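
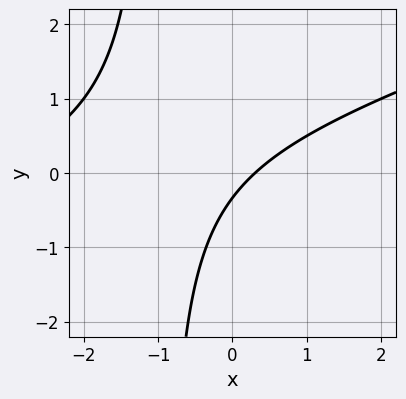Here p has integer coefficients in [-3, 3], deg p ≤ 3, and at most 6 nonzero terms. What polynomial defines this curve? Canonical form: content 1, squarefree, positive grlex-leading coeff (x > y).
x^2 - 3*x*y + 3*x - 3*y - 1

First, the degree is 2 — a generic line meets the curve in up to 2 points.
Finally, putting this together gives p.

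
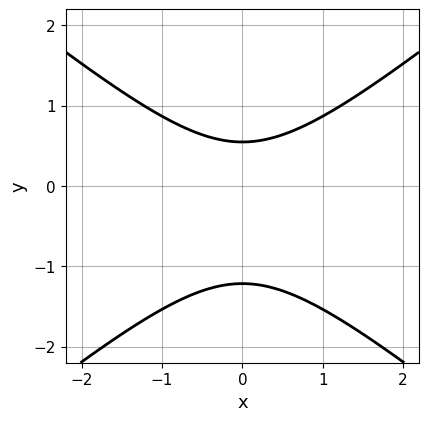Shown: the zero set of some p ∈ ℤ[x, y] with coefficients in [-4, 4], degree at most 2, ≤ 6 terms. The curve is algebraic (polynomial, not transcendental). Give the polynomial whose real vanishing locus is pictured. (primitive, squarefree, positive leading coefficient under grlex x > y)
2*x^2 - 3*y^2 - 2*y + 2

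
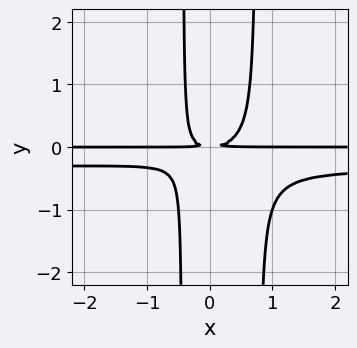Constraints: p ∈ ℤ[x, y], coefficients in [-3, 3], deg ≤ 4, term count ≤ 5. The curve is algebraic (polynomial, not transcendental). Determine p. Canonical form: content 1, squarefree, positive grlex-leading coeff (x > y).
Degree: no degree-3 curve has this shape, so deg p = 4.
Checking where it meets the axes: the visible x-axis segment lies entirely on the curve.
Matching integer coefficients to the picture gives p.

3*x^2*y^2 + x^2*y - x*y^2 - y^2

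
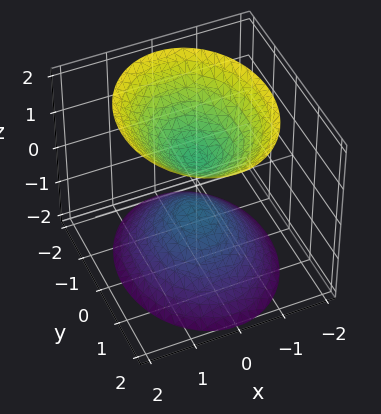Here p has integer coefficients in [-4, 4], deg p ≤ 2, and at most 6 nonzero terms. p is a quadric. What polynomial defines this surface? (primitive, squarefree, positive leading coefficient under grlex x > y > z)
There are 2 components. They look like related sheets of one shape, so recover p as a whole.
deg p = 2. Two sheets facing apart; a quadric.
Symmetries: mirror symmetry z ↦ −z ⇒ only even powers of z; the x ↦ −x reflection is a symmetry, so x appears only in even powers; the y ↦ −y reflection is a symmetry, so y appears only in even powers.
Against the integer gridlines: the surface avoids every integer y-axis point in the box; the surface avoids every integer x-axis point in the box.
These observations pin down the coefficients.

3*x^2 + 2*y^2 - 2*z^2 + 1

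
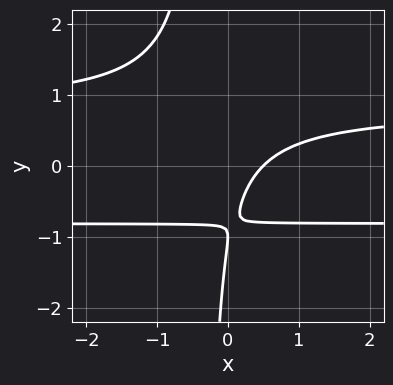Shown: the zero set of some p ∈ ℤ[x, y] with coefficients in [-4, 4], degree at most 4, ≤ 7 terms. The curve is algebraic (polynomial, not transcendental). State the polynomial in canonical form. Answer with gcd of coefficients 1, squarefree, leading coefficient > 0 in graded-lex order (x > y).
First, the degree is 3 — no degree-2 curve has this shape.
Then, from the axis intercepts and sections: it meets the y-axis at y = -1 (among the integer gridlines).
Finally, matching integer coefficients to the picture gives p.

3*x*y^2 + y^2 - 2*x + 2*y + 1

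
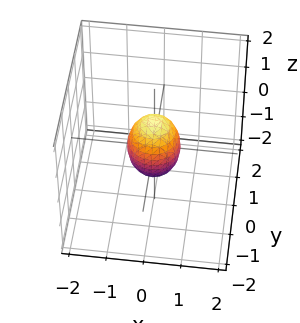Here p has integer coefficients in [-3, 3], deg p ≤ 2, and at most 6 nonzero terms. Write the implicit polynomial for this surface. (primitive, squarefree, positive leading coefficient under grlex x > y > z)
1. The degree is 2 — a closed, bounded, convex surface; a quadric.
2. Symmetry: the surface is invariant under rotation about z: p = q(x² + y², z); mirror symmetry z ↦ −z ⇒ only even powers of z.
3. Against the integer gridlines: among the integer gridlines, it crosses the z-axis at z ∈ {-1, 1}; a circular section at z = 0 has radius between 0 and 1.
4. The integer polynomial consistent with all of this is the stated p.

2*x^2 + 2*y^2 + z^2 - 1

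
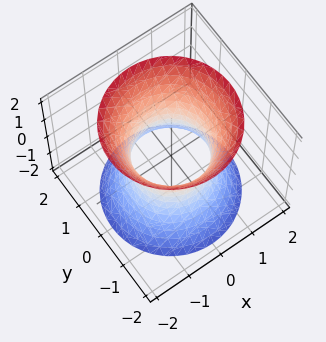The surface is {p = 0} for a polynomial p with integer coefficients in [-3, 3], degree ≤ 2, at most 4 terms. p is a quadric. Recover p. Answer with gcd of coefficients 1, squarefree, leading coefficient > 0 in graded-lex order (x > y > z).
2*x^2 + 2*y^2 - z^2 - 2

(a) The degree is 2 — one connected sheet with a waist; a quadric.
(b) Symmetries: rotational symmetry about the z-axis ⇒ p depends on x, y only through x² + y²; it's symmetric under z → −z, forcing even powers of z.
(c) From the visible intercepts: it misses every integer gridline on the z-axis; among the integer gridlines, it crosses the y-axis at y ∈ {-1, 1}; a circular section at z = -2 has radius between 1 and 2.
(d) Together with the visible shape, these determine p as stated. Check: (1, 0, 0) on the x-axis lies on the surface, and p(1, 0, 0) = 0. ✓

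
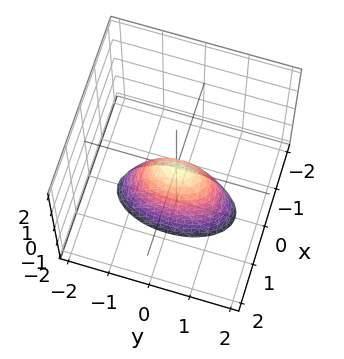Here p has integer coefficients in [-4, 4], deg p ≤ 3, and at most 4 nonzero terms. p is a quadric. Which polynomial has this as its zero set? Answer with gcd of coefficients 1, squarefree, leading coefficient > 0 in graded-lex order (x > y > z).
1. deg p = 2. A single bowl opening along one axis; a quadric.
2. Symmetries: the x ↦ −x reflection is a symmetry, so x appears only in even powers; the y ↦ −y reflection is a symmetry, so y appears only in even powers.
3. Reading off the gridlines: it crosses the x-axis at the gridline x = 0; it crosses the y-axis at the gridline y = 0; one z-axis crossing is at z = 0.
4. Fitting integer coefficients to these (and the overall shape) gives p.

3*x^2 + y^2 + z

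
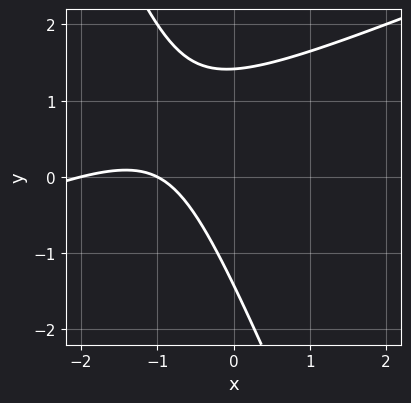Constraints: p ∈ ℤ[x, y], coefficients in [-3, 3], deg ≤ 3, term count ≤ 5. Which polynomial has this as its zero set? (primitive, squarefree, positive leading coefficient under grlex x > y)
First, degree: the shape is more complex than any degree-1 curve, so deg p = 2.
Then, observable constraints: among the integer gridlines, it crosses the x-axis at x ∈ {-2, -1}.
Finally, matching integer coefficients to the picture gives p.

x^2 - 2*x*y - y^2 + 3*x + 2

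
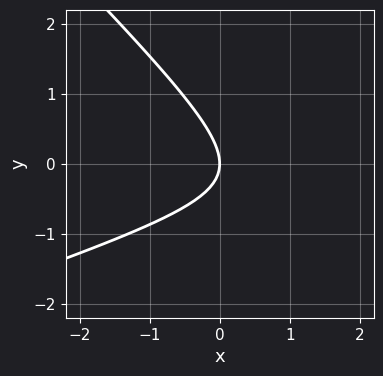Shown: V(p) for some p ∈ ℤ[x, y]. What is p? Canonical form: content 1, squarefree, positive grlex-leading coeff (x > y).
x^2 - 2*x*y - 3*y^2 - 3*x

The degree is 2 — a generic line meets the curve in up to 2 points.
Observable constraints: it meets the y-axis at y = 0 (among the integer gridlines); it meets the x-axis at x = 0 (among the integer gridlines).
Putting this together gives p.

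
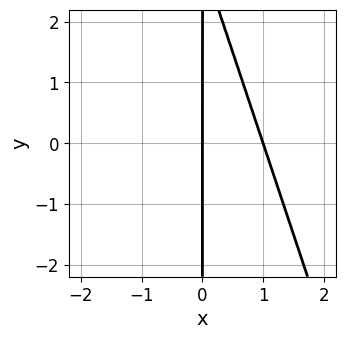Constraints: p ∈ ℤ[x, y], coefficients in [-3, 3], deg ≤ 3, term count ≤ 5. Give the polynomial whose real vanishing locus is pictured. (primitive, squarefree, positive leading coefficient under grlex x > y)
3*x^2 + x*y - 3*x

(a) The degree is 2 — no degree-1 curve has this shape.
(b) Against the integer gridlines: the x-axis gridline crossings are at x ∈ {0, 1}; every point of the y-axis in the box is on the curve.
(c) The integer polynomial consistent with all of this is the stated p.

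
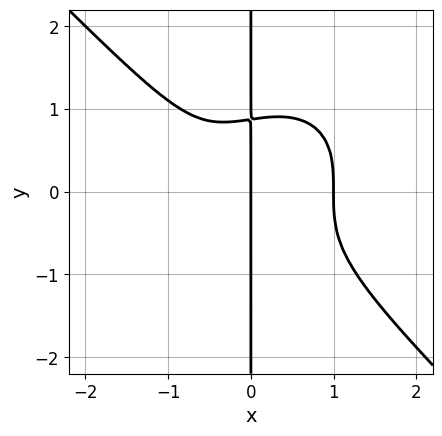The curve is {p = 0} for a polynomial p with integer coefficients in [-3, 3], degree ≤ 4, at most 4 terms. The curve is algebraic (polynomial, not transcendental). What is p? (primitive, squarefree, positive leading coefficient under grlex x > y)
First, the degree is 4 — no degree-3 curve has this shape.
Next, from the axis intercepts and sections: the x-axis gridline crossings are at x ∈ {0, 1}; the visible y-axis segment lies entirely on the curve.
Finally, matching integer coefficients to the picture gives p.

3*x^4 + 3*x*y^3 - x^2 - 2*x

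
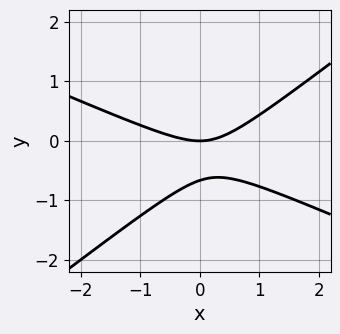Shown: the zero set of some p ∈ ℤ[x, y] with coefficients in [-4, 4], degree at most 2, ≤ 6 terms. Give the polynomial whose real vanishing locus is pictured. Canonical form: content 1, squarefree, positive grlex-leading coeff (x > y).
First, degree: a generic line meets the curve in up to 2 points, so deg p = 2.
Then, from the visible intercepts: it crosses the x-axis at the gridline x = 0; it crosses the y-axis at the gridline y = 0.
Finally, together with the visible shape, these determine p as stated.

x^2 + x*y - 3*y^2 - 2*y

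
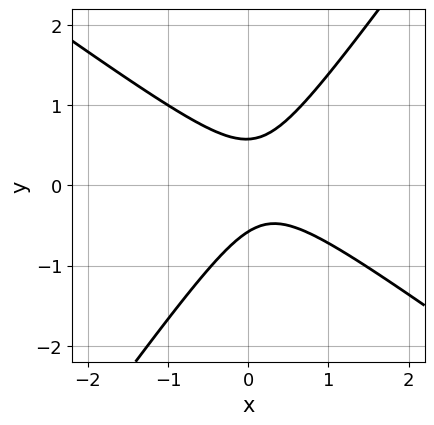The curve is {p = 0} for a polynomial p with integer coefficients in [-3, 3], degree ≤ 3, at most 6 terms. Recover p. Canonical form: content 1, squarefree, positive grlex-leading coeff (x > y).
First, the degree is 2 — the shape is more complex than any degree-1 curve.
Then, checking where it meets the axes: it misses every integer gridline on the x-axis.
Finally, solving for integer coefficients yields p as stated.

3*x^2 + 2*x*y - 3*y^2 - x + 1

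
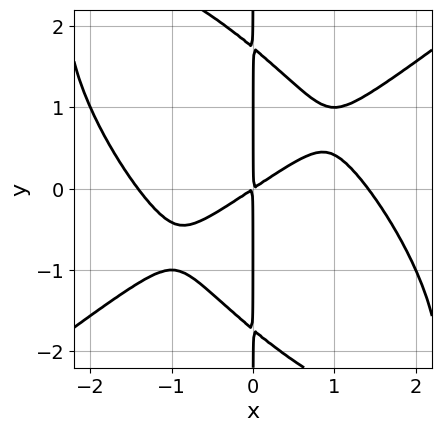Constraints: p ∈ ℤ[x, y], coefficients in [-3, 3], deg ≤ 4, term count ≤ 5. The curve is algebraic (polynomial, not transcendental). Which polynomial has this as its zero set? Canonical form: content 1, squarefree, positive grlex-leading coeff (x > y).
x^4 - x^2*y^2 - x*y^3 - 2*x^2 + 3*x*y

First, the degree is 4 — a generic line meets the curve in up to 4 points.
Next, against the integer gridlines: every point of the y-axis in the box is on the curve.
Finally, solving for integer coefficients yields p as stated.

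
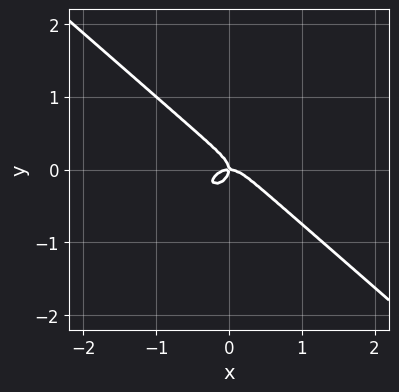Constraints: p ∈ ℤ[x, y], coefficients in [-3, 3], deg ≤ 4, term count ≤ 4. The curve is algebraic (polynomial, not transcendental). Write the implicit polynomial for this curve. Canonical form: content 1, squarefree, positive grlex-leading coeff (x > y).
2*x^3 + 3*y^3 + x*y

First, the degree is 3 — a generic line meets the curve in up to 3 points.
Next, observable constraints: it meets the y-axis at y = 0 (among the integer gridlines); one x-axis crossing is at x = 0.
Finally, putting this together gives p.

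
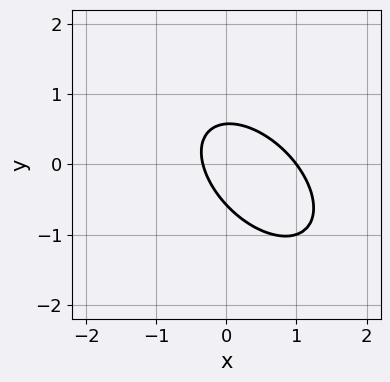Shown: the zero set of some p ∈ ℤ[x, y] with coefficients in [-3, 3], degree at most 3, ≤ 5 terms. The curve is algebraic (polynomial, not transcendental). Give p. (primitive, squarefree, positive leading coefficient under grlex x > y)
3*x^2 + 3*x*y + 3*y^2 - 2*x - 1

deg p = 2.
Reading off the gridlines: one x-axis crossing is at x = 1.
Matching integer coefficients to the picture gives p.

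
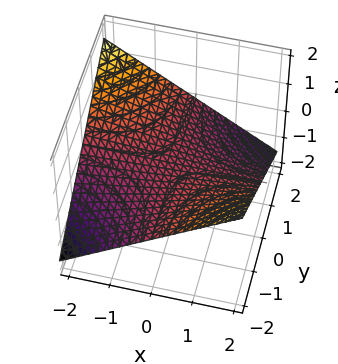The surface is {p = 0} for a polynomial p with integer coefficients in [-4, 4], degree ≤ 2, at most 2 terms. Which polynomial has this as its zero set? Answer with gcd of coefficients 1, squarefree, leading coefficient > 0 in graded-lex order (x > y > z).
x*y + 3*z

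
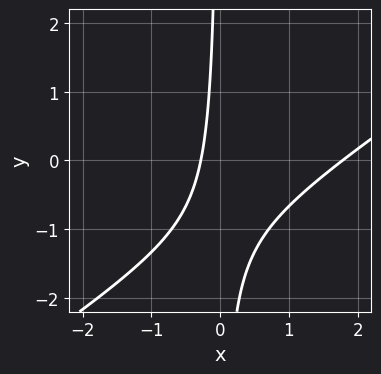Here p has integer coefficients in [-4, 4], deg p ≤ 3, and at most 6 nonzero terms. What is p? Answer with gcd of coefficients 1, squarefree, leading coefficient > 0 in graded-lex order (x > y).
2*x^2 - 3*x*y - 3*x - 1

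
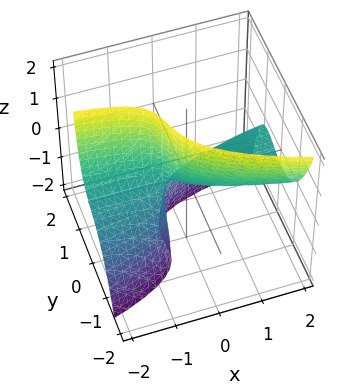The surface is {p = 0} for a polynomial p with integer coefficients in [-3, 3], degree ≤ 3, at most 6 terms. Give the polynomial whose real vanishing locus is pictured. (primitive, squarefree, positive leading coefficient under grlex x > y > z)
(a) The degree is 3 — a generic line meets the surface in up to 3 points.
(b) Reading off the gridlines: it crosses the z-axis at the gridline z = 0; one y-axis crossing is at y = 0; every point of the x-axis in the box is on the surface.
(c) Putting this together gives p.

x*y*z - 3*y^3 + x*y - 2*x*z - z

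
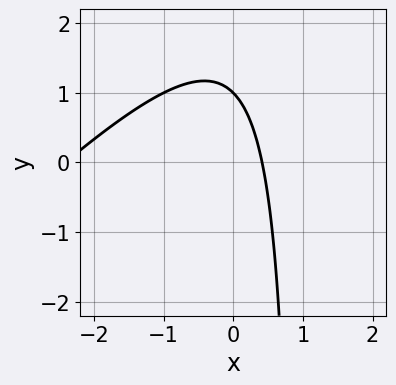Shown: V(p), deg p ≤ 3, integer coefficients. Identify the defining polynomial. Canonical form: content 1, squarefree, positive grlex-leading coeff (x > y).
(a) The degree is 2 — the shape is more complex than any degree-1 curve.
(b) Checking where it meets the axes: it crosses the y-axis at the gridline y = 1.
(c) Fitting integer coefficients to these (and the overall shape) gives p.

x^2 - x*y + 2*x + y - 1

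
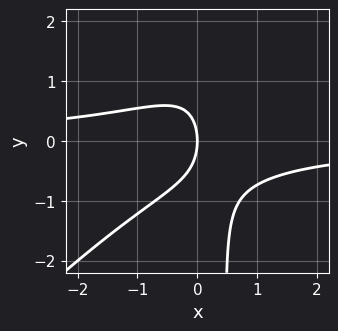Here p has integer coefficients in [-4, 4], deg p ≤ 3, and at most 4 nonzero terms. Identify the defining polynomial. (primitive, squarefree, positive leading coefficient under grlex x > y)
2*x^2*y - 2*x*y^2 + y^2 + 2*x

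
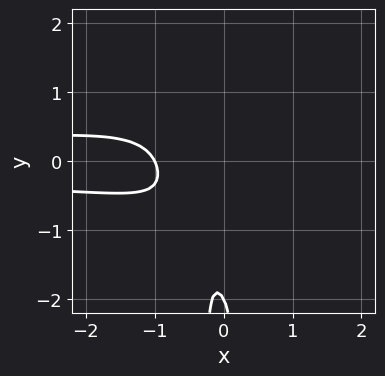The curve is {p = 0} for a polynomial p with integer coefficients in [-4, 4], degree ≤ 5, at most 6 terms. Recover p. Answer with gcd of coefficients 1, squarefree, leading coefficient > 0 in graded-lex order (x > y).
3*x^2*y^2 + 2*x + y + 2

First, degree: a generic line meets the curve in up to 4 points, so deg p = 4.
Then, from the axis intercepts and sections: it crosses the x-axis at the gridline x = -1; one y-axis crossing is at y = -2.
Finally, matching integer coefficients to the picture gives p.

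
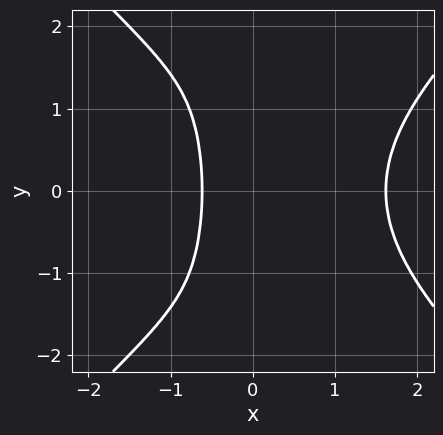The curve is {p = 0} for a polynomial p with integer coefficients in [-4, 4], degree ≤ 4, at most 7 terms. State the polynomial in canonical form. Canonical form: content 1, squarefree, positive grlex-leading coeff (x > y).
x^4 - x^2*y^2 - x^3 - x - 1

(a) deg p = 4. No degree-3 curve has this shape.
(b) Symmetries: it's symmetric under y → −y, forcing even powers of y.
(c) Observable constraints: the curve avoids every integer y-axis point in the box.
(d) Together with the visible shape, these determine p as stated.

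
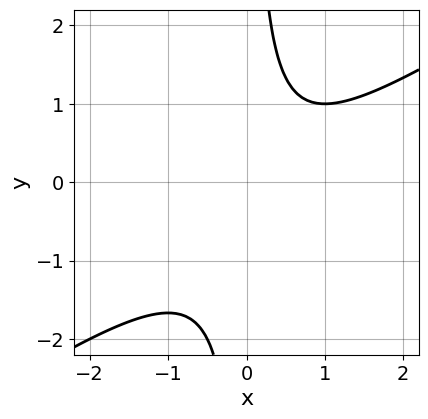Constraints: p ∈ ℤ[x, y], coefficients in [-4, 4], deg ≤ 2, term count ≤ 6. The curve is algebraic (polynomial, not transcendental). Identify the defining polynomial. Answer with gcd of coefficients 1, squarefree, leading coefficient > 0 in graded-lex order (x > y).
The degree is 2 — the shape is more complex than any degree-1 curve.
Checking where it meets the axes: no x-intercept at any integer in the box; the curve avoids every integer y-axis point in the box.
These observations pin down the coefficients.

2*x^2 - 3*x*y - x + 2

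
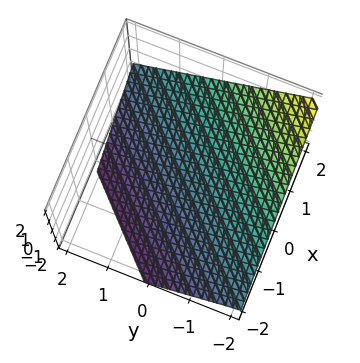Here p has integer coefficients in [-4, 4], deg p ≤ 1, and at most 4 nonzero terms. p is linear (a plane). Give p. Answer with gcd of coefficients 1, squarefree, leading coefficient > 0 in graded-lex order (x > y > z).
(a) The degree is 1 — every cross-section is a straight line — this is a plane.
(b) Reading off the gridlines: one x-axis crossing is at x = 1; it crosses the y-axis at the gridline y = -1.
(c) Fitting integer coefficients to these (and the overall shape) gives p.

2*x - 2*y - 3*z - 2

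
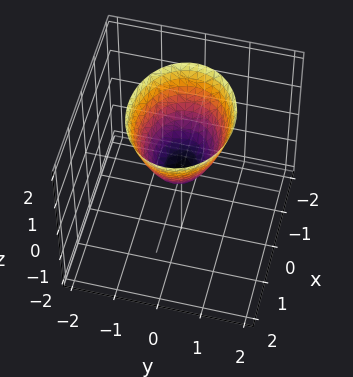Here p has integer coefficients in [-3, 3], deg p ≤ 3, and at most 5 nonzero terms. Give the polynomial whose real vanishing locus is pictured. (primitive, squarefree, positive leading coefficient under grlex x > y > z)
2*x^2 + 3*y^2 - 2*z

1. deg p = 2. A paraboloid; a quadric.
2. Symmetries: mirror symmetry y ↦ −y ⇒ only even powers of y; the x ↦ −x reflection is a symmetry, so x appears only in even powers.
3. Reading off the gridlines: it crosses the y-axis at the gridline y = 0; it meets the z-axis at z = 0 (among the integer gridlines); one x-axis crossing is at x = 0.
4. These observations pin down the coefficients.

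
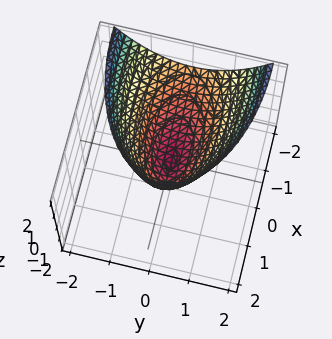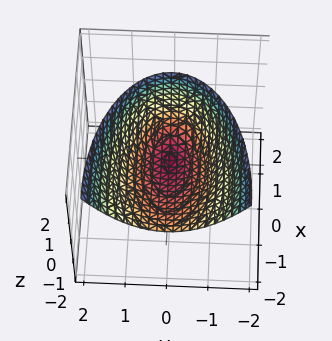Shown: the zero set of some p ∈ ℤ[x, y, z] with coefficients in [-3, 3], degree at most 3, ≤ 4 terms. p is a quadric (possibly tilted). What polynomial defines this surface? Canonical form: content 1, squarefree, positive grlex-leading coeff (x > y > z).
x^2 + 2*x*z + 3*y^2 - 3*z

deg p = 2. A generic line meets the surface in up to 2 points.
Against the integer gridlines: one y-axis crossing is at y = 0; one z-axis crossing is at z = 0; one x-axis crossing is at x = 0.
Putting this together gives p.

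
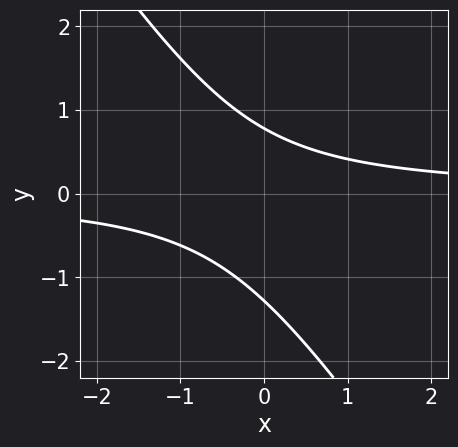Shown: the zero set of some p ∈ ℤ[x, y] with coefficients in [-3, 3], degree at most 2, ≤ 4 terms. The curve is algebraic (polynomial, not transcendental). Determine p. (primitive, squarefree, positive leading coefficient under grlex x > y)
3*x*y + 2*y^2 + y - 2

(a) Degree: no degree-1 curve has this shape, so deg p = 2.
(b) From the axis intercepts and sections: the curve avoids every integer x-axis point in the box.
(c) Fitting integer coefficients to these (and the overall shape) gives p.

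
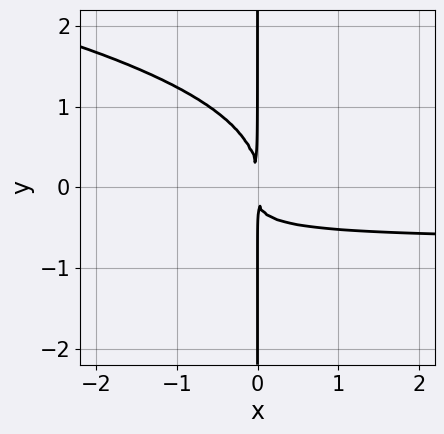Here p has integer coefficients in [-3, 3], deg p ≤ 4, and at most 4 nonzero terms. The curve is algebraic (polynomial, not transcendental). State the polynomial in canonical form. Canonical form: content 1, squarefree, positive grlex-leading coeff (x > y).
3*x*y^3 + 3*x^2*y + 2*x^2

1. The degree is 4 — a generic line meets the curve in up to 4 points.
2. Against the integer gridlines: the visible y-axis segment lies entirely on the curve.
3. Together with the visible shape, these determine p as stated.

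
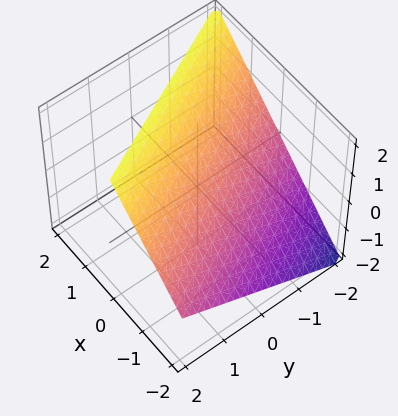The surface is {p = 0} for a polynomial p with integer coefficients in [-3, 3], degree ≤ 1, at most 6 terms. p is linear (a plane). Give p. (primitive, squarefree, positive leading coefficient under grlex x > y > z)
The degree is 1 — every cross-section is a straight line — this is a plane.
Reading off the gridlines: it crosses the x-axis at the gridline x = -1; it crosses the z-axis at the gridline z = 1.
Solving for integer coefficients yields p as stated. Check: (0, -2, 0) on the y-axis lies on the surface, and p(0, -2, 0) = 0. ✓

2*x + y - 2*z + 2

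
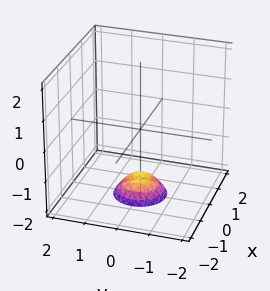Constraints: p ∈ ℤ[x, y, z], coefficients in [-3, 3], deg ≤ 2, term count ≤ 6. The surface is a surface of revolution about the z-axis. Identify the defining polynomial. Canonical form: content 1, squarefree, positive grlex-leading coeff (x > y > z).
2*x^2 + 2*y^2 + 2*z + 3

1. Degree: the shape is more complex than any degree-1 surface, so deg p = 2.
2. Symmetry: every cross-section ⟂ z is a circle, so x, y appear only via x² + y².
3. Against the integer gridlines: a circular section at z = -2 has radius between 0 and 1; it misses every integer gridline on the y-axis.
4. Matching integer coefficients to the picture gives p.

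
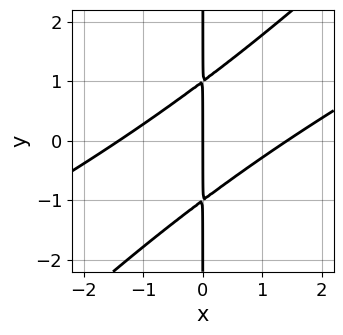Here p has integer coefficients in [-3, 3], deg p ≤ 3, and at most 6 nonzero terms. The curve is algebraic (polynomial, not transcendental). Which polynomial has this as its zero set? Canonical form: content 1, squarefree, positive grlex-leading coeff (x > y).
First, deg p = 3. The shape is more complex than any degree-2 curve.
Next, from the axis intercepts and sections: every point of the y-axis in the box is on the curve; one x-axis crossing is at x = 0.
Finally, putting this together gives p.

x^3 - 3*x^2*y + 2*x*y^2 - 2*x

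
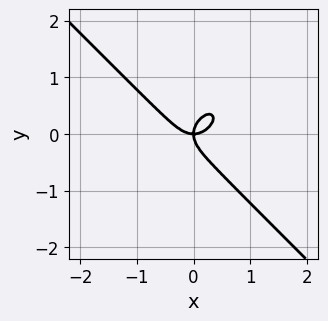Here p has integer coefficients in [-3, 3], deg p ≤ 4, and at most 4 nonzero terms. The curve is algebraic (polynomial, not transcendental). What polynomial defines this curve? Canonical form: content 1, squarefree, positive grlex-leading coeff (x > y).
3*x^3 + 3*y^3 - 2*x*y

1. deg p = 3. The shape is more complex than any degree-2 curve.
2. Reading off the gridlines: it meets the y-axis at y = 0 (among the integer gridlines); it meets the x-axis at x = 0 (among the integer gridlines).
3. The integer polynomial consistent with all of this is the stated p.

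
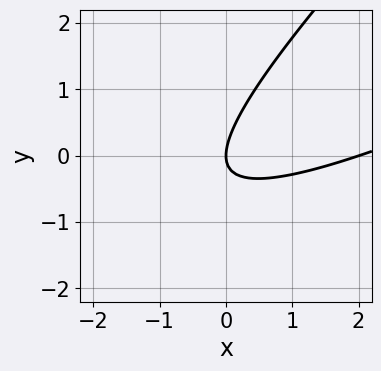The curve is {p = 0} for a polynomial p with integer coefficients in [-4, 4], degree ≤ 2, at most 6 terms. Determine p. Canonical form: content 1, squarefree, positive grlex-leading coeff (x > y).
First, deg p = 2. A generic line meets the curve in up to 2 points.
Next, checking where it meets the axes: it meets the y-axis at y = 0 (among the integer gridlines); the x-axis gridline crossings are at x ∈ {0, 2}.
Finally, putting this together gives p.

x^2 - 3*x*y + 2*y^2 - 2*x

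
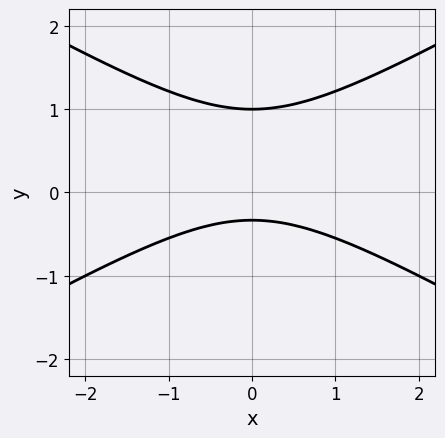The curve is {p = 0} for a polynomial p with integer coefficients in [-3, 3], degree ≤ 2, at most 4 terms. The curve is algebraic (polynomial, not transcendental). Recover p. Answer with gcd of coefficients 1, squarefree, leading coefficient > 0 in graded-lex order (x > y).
1. deg p = 2.
2. Symmetries: it's symmetric under x → −x, forcing even powers of x.
3. Reading off the gridlines: the curve avoids every integer x-axis point in the box; it meets the y-axis at y = 1 (among the integer gridlines).
4. Together with the visible shape, these determine p as stated.

x^2 - 3*y^2 + 2*y + 1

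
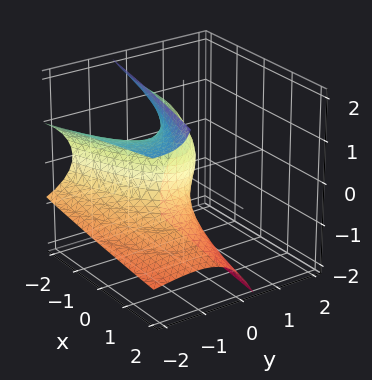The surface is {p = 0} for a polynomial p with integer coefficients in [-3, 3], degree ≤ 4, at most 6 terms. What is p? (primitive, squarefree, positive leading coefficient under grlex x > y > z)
First, deg p = 3.
Then, from the visible intercepts: it meets the x-axis at x = 0 (among the integer gridlines); it meets the z-axis at z = 0 (among the integer gridlines); one y-axis crossing is at y = 0.
Finally, these observations pin down the coefficients.

3*y*z^2 + z^3 + 2*y^2 + 2*x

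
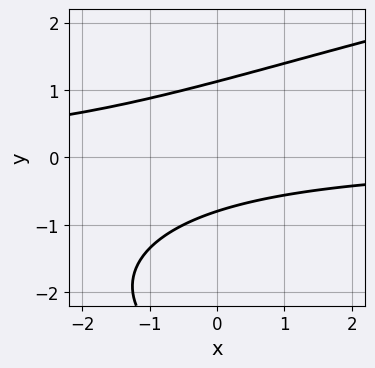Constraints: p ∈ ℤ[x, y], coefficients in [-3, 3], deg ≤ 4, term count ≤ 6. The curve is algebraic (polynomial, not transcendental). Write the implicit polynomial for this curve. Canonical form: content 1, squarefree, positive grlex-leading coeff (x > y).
y^3 - 2*x*y + 3*y^2 - 2*y - 3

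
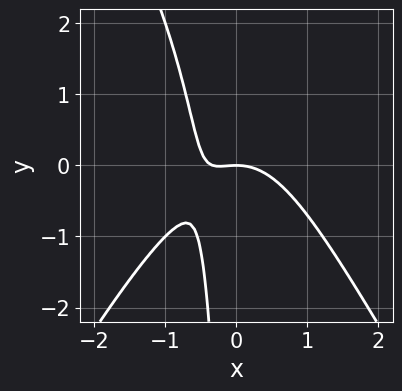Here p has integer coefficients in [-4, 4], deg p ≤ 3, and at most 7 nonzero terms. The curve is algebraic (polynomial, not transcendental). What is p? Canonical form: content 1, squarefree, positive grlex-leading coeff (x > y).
1. The degree is 3 — no degree-2 curve has this shape.
2. Against the integer gridlines: it meets the x-axis at x = 0 (among the integer gridlines); it crosses the y-axis at the gridline y = 0.
3. These observations pin down the coefficients.

3*x^3 - x*y^2 + x^2 + 3*x*y + 2*y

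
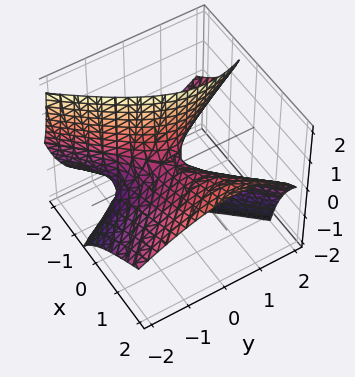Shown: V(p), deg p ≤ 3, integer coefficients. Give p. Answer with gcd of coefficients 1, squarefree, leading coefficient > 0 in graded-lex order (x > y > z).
First, deg p = 2. The shape is more complex than any degree-1 surface.
Then, from the visible intercepts: it meets the y-axis at y = 0 (among the integer gridlines); one x-axis crossing is at x = 0.
Finally, fitting integer coefficients to these (and the overall shape) gives p.

x^2 - 2*x*z - y^2 + y*z - z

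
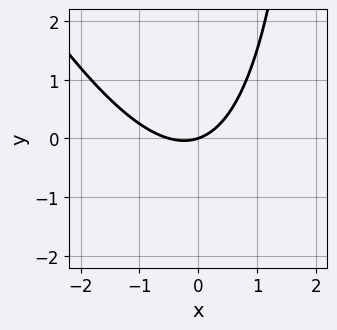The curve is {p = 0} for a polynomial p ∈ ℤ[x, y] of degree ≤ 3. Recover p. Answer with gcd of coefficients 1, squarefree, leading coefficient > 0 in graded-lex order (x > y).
The degree is 2 — a generic line meets the curve in up to 2 points.
Observable constraints: it meets the x-axis at x = 0 (among the integer gridlines); it crosses the y-axis at the gridline y = 0.
These observations pin down the coefficients.

2*x^2 + x*y + x - 3*y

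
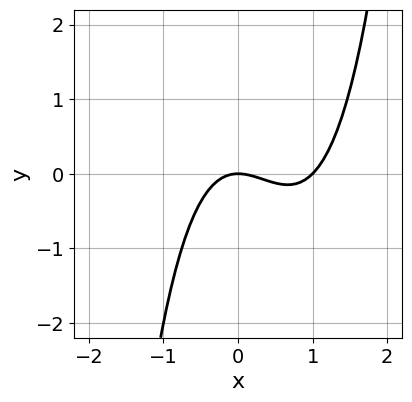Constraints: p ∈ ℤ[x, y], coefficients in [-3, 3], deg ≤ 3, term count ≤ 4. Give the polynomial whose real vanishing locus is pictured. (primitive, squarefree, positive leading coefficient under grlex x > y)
(a) deg p = 3. A generic line meets the curve in up to 3 points.
(b) Checking where it meets the axes: one y-axis crossing is at y = 0; the x-axis gridline crossings are at x ∈ {0, 1}.
(c) Solving for integer coefficients yields p as stated.

x^3 - x^2 - y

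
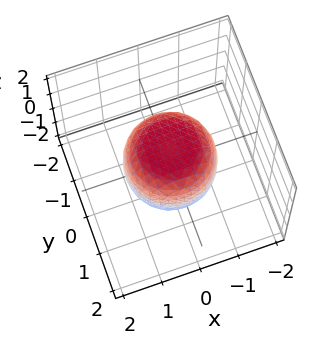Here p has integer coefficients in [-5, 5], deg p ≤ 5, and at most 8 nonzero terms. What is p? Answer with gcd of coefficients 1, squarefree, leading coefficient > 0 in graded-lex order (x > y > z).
First, the degree is 4 — the shape is more complex than any degree-3 surface.
Then, symmetries: the surface is invariant under rotation about z: p = q(x² + y², z).
Then, observable constraints: a circular section at z = -1 has radius between 0 and 1; among the integer gridlines, it crosses the z-axis at z ∈ {-1, 1}.
Finally, together with the visible shape, these determine p as stated.

2*x^4 + 4*x^2*y^2 + 2*y^4 - x^2 - y^2 + 2*z^2 - 2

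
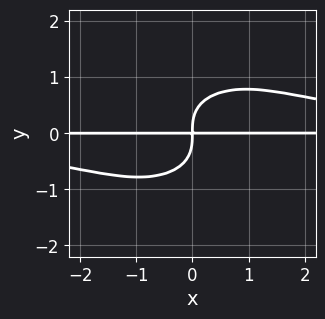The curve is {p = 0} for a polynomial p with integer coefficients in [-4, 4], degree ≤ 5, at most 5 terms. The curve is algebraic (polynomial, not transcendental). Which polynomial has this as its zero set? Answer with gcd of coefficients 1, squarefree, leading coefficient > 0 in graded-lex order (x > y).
2*x^2*y^2 + 3*y^4 - 3*x*y

deg p = 4. No degree-3 curve has this shape.
Reading off the gridlines: every point of the x-axis in the box is on the curve.
Solving for integer coefficients yields p as stated.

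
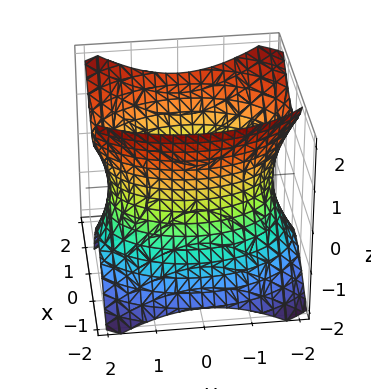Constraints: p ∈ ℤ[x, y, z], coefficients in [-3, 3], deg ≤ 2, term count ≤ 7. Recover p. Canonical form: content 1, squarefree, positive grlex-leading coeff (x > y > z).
2*x^2 - x*z + y^2 - z^2 - 3

First, the degree is 2 — no degree-1 surface has this shape.
Then, reading off the gridlines: the surface avoids every integer z-axis point in the box.
Finally, assembling these constraints gives the stated polynomial.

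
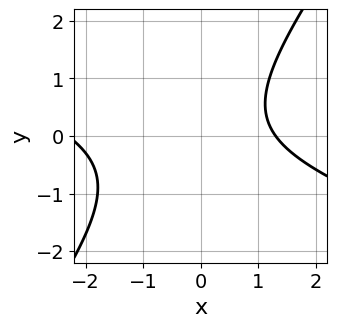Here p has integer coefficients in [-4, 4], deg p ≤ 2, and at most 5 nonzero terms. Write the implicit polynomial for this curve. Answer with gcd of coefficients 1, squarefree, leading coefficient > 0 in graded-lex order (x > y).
x^2 + 2*x*y - 2*y^2 + x - 3

First, deg p = 2. No degree-1 curve has this shape.
Then, from the axis intercepts and sections: it misses every integer gridline on the y-axis.
Finally, these observations pin down the coefficients.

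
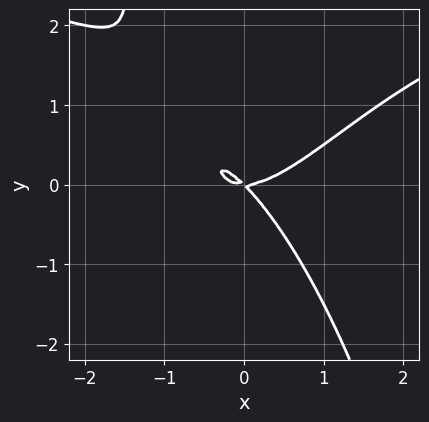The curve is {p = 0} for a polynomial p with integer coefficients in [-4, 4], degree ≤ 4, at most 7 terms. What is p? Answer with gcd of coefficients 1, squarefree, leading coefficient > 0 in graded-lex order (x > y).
x^3*y - 3*x^3 + x*y^2 + 3*x*y + 3*y^2

(a) deg p = 4. The shape is more complex than any degree-3 curve.
(b) Against the integer gridlines: it meets the x-axis at x = 0 (among the integer gridlines); it crosses the y-axis at the gridline y = 0.
(c) Solving for integer coefficients yields p as stated.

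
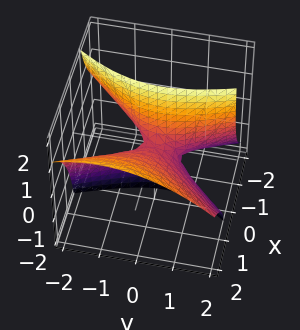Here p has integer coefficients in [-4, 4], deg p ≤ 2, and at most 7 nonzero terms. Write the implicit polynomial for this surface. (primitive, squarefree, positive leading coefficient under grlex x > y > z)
First, degree: no degree-1 surface has this shape, so deg p = 2.
Then, observable constraints: it meets the x-axis at x = 0 (among the integer gridlines); it meets the y-axis at y = 0 (among the integer gridlines); it meets the z-axis at z = 0 (among the integer gridlines).
Finally, together with the visible shape, these determine p as stated.

2*x^2 - x*y - 3*x*z - y^2 - z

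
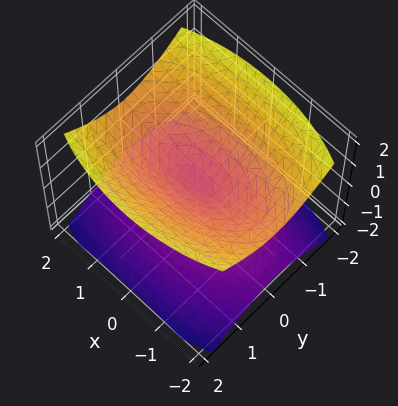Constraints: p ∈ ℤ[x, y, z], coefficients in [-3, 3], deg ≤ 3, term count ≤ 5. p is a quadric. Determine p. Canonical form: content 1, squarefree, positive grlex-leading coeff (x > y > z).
1. There are 2 components. Treating them together as one polynomial.
2. deg p = 2. A double cone through the origin; a quadric.
3. Symmetries: it's symmetric under z → −z, forcing even powers of z; it's symmetric under x → −x, forcing even powers of x; mirror symmetry y ↦ −y ⇒ only even powers of y.
4. Reading off the gridlines: one z-axis crossing is at z = 0; it meets the x-axis at x = 0 (among the integer gridlines).
5. These observations pin down the coefficients.

x^2 + 3*y^2 - 3*z^2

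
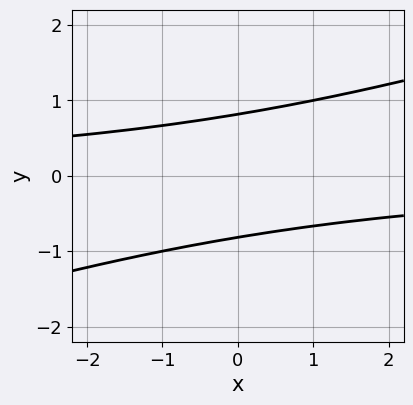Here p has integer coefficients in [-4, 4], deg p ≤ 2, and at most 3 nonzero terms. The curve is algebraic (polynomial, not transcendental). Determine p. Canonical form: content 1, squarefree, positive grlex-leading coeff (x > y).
(a) Degree: a generic line meets the curve in up to 2 points, so deg p = 2.
(b) From the visible intercepts: no x-intercept at any integer in the box.
(c) Solving for integer coefficients yields p as stated.

x*y - 3*y^2 + 2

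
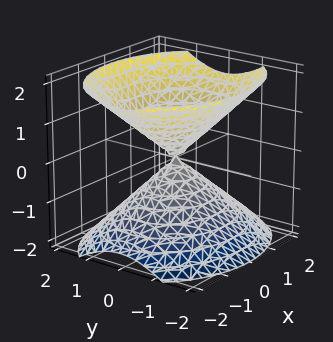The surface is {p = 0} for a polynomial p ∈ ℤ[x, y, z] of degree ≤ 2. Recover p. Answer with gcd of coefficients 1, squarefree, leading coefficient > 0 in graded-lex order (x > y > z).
I count 2 distinct pieces. Treating them together as one polynomial.
The degree is 2 — a double cone through the origin; a quadric.
Symmetries: the z ↦ −z reflection is a symmetry, so z appears only in even powers; the x ↦ −x reflection is a symmetry, so x appears only in even powers; mirror symmetry y ↦ −y ⇒ only even powers of y.
Against the integer gridlines: one y-axis crossing is at y = 0; one x-axis crossing is at x = 0; one z-axis crossing is at z = 0.
Together with the visible shape, these determine p as stated.

2*x^2 + 3*y^2 - 3*z^2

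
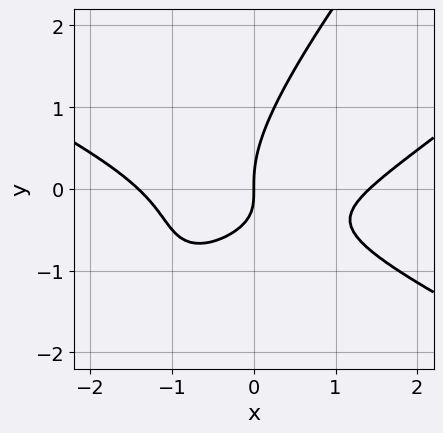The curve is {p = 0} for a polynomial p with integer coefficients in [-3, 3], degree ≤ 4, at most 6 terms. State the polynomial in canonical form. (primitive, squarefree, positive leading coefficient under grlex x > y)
x^3 - 3*x*y^2 + 2*y^3 - 3*x*y - 2*x

The degree is 3 — the shape is more complex than any degree-2 curve.
Against the integer gridlines: one y-axis crossing is at y = 0; it meets the x-axis at x = 0 (among the integer gridlines).
The integer polynomial consistent with all of this is the stated p.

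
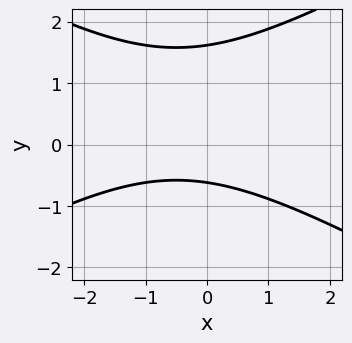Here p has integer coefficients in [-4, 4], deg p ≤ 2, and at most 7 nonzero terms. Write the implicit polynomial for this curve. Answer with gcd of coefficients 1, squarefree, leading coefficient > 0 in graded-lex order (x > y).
x^2 - 3*y^2 + x + 3*y + 3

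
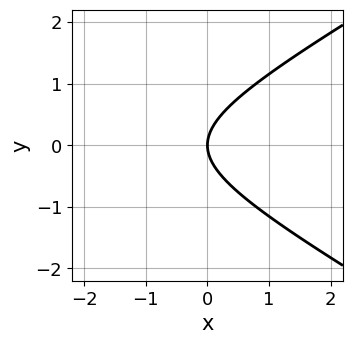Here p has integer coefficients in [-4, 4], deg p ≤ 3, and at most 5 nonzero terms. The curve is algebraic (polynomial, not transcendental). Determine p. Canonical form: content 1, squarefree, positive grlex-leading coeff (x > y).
First, the degree is 2 — no degree-1 curve has this shape.
Then, symmetries: it's symmetric under y → −y, forcing even powers of y.
Then, checking where it meets the axes: it meets the y-axis at y = 0 (among the integer gridlines); it meets the x-axis at x = 0 (among the integer gridlines).
Finally, putting this together gives p.

x^2 - 3*y^2 + 3*x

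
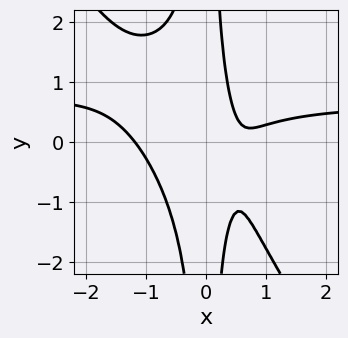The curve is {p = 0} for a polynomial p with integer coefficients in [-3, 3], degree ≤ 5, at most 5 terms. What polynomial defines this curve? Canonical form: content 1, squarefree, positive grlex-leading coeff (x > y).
3*x^3*y + 2*x^2*y^2 - 2*x^3 + 2*x - 1

deg p = 4. A generic line meets the curve in up to 4 points.
Reading off the gridlines: it misses every integer gridline on the y-axis.
The integer polynomial consistent with all of this is the stated p.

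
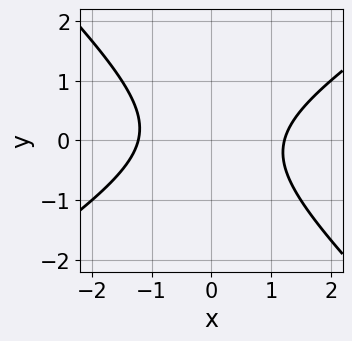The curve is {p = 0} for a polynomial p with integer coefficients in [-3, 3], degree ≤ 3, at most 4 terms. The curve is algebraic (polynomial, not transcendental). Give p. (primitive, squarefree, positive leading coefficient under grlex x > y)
Degree: no degree-1 curve has this shape, so deg p = 2.
Checking where it meets the axes: the curve avoids every integer y-axis point in the box.
Putting this together gives p.

2*x^2 - x*y - 3*y^2 - 3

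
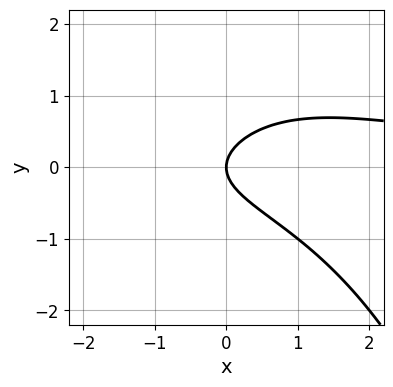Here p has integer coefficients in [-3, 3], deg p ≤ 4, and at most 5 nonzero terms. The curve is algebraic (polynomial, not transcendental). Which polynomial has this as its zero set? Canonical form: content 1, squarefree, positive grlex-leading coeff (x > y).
First, deg p = 3.
Next, from the axis intercepts and sections: it meets the x-axis at x = 0 (among the integer gridlines); it crosses the y-axis at the gridline y = 0.
Finally, fitting integer coefficients to these (and the overall shape) gives p.

x^2*y + 3*y^2 - 2*x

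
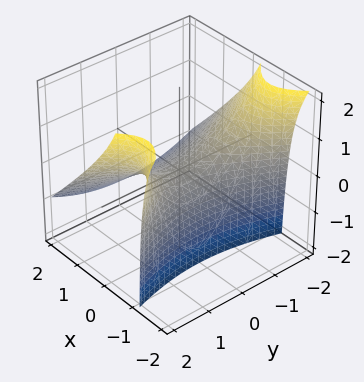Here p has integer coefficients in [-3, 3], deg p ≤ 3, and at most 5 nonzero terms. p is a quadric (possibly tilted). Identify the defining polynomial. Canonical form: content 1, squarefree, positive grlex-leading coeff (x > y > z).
1. Degree: no degree-1 surface has this shape, so deg p = 2.
2. Checking where it meets the axes: one y-axis crossing is at y = 0; one z-axis crossing is at z = 0.
3. The integer polynomial consistent with all of this is the stated p.

3*x^2 + 3*x*z - y^2 + 3*z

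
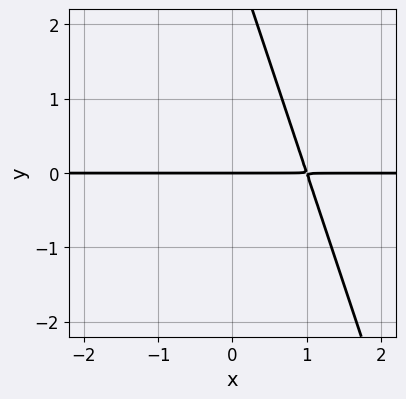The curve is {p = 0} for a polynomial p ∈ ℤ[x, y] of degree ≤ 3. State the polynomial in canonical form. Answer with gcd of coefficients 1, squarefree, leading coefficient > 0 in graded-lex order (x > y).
3*x*y + y^2 - 3*y

First, deg p = 2.
Next, against the integer gridlines: the visible x-axis segment lies entirely on the curve; one y-axis crossing is at y = 0.
Finally, together with the visible shape, these determine p as stated.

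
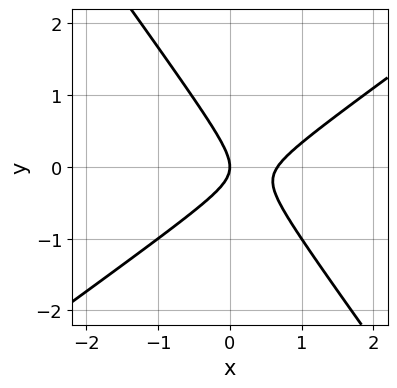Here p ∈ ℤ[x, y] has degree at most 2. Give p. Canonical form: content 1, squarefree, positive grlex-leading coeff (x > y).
3*x^2 - 2*x*y - 3*y^2 - 2*x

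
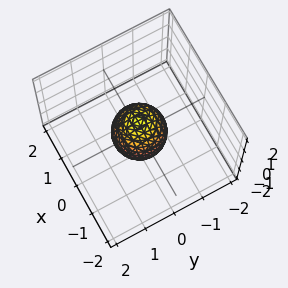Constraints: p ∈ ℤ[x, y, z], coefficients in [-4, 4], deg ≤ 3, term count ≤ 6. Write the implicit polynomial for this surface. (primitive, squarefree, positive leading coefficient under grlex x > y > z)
First, the degree is 2 — bounded and convex; a quadric.
Next, symmetries: rotational symmetry about the z-axis ⇒ p depends on x, y only through x² + y²; the z ↦ −z reflection is a symmetry, so z appears only in even powers.
Then, from the visible intercepts: a circular section at z = 0 has radius between 0 and 1; the z-axis gridline crossings are at z ∈ {-1, 1}.
Finally, fitting integer coefficients to these (and the overall shape) gives p.

3*x^2 + 3*y^2 + 2*z^2 - 2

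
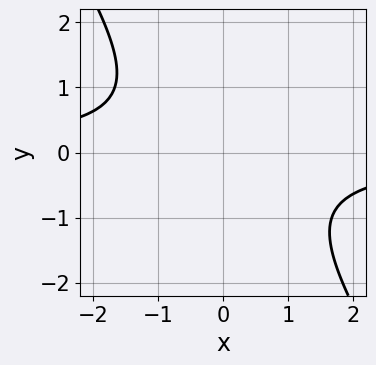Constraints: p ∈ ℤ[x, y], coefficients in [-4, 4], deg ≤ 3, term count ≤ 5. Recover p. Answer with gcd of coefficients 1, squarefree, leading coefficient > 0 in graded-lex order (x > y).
3*x*y + 2*y^2 + 3

1. deg p = 2. The shape is more complex than any degree-1 curve.
2. Observable constraints: it misses every integer gridline on the y-axis; it misses every integer gridline on the x-axis.
3. These observations pin down the coefficients.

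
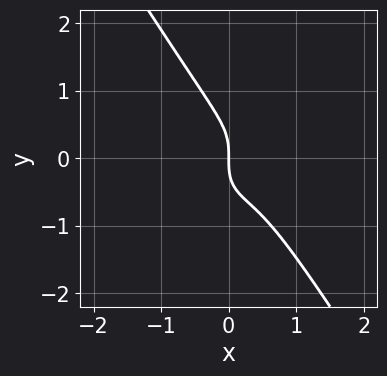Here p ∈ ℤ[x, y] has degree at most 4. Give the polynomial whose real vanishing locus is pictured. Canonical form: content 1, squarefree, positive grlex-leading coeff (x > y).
First, deg p = 3. No degree-2 curve has this shape.
Then, reading off the gridlines: it crosses the y-axis at the gridline y = 0; one x-axis crossing is at x = 0.
Finally, assembling these constraints gives the stated polynomial.

3*x^3 - 3*x^2*y + 2*y^3 - 3*x^2 + 2*x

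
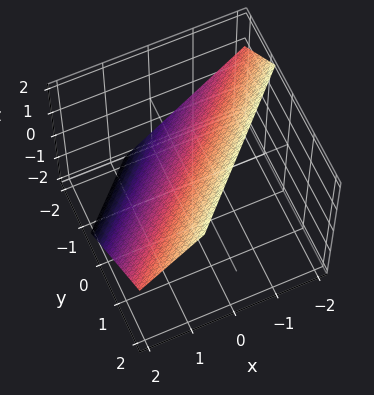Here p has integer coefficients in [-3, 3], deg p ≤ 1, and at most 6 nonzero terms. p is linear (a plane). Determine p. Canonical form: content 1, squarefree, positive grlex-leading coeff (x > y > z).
3*x - 3*y + 3*z - 2

deg p = 1. Every cross-section is a straight line — this is a plane.
The integer polynomial consistent with all of this is the stated p.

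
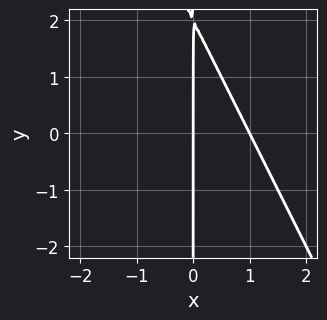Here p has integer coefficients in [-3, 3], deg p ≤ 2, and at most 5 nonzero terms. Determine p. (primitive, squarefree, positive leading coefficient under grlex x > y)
First, degree: a generic line meets the curve in up to 2 points, so deg p = 2.
Next, from the visible intercepts: among the integer gridlines, it crosses the x-axis at x ∈ {0, 1}; every point of the y-axis in the box is on the curve.
Finally, the integer polynomial consistent with all of this is the stated p.

2*x^2 + x*y - 2*x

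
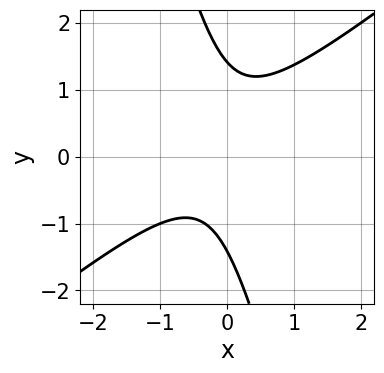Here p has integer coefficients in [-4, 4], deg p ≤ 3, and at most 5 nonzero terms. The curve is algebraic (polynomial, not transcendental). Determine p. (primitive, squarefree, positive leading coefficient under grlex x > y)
deg p = 2. The shape is more complex than any degree-1 curve.
Reading off the gridlines: no x-intercept at any integer in the box.
These observations pin down the coefficients.

3*x^2 - 3*x*y - y^2 + x + 2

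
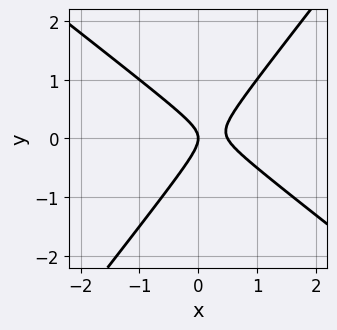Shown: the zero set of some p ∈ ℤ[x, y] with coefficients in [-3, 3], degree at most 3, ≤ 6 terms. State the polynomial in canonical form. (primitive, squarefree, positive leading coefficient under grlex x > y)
First, degree: the shape is more complex than any degree-1 curve, so deg p = 2.
Next, against the integer gridlines: it crosses the x-axis at the gridline x = 0; it crosses the y-axis at the gridline y = 0.
Finally, solving for integer coefficients yields p as stated.

2*x^2 + x*y - 2*y^2 - x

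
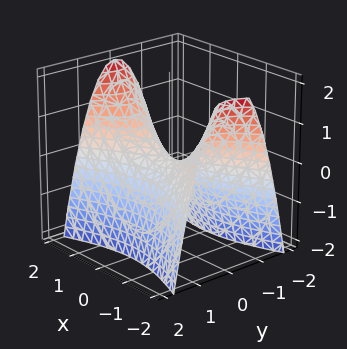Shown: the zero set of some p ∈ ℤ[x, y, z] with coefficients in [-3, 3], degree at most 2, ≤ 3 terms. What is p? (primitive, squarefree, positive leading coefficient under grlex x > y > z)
x^2 - 3*y^2 - 2*z

(a) Degree: a saddle surface; a quadric, so deg p = 2.
(b) Symmetries: mirror symmetry y ↦ −y ⇒ only even powers of y; the x ↦ −x reflection is a symmetry, so x appears only in even powers.
(c) Observable constraints: it meets the y-axis at y = 0 (among the integer gridlines); it crosses the z-axis at the gridline z = 0; one x-axis crossing is at x = 0.
(d) The integer polynomial consistent with all of this is the stated p.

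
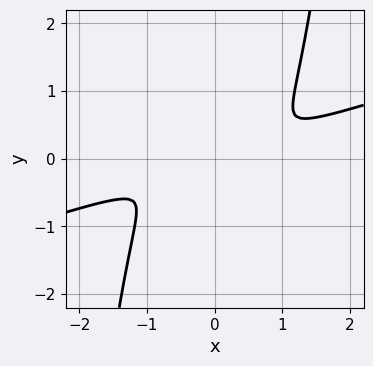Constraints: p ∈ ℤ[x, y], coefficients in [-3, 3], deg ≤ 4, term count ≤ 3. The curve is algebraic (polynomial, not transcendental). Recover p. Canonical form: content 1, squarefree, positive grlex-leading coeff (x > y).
1. The degree is 4 — a generic line meets the curve in up to 4 points.
2. Putting this together gives p.

x^4 - 3*x^3*y + 3*y^2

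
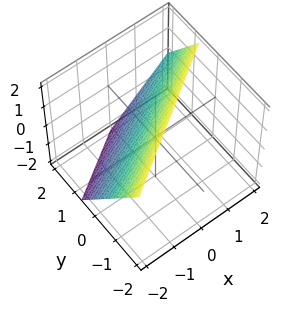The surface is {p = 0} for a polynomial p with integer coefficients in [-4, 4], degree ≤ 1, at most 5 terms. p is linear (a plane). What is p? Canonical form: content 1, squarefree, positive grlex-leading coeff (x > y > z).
2*x - 3*y - 2*z + 2

First, the degree is 1 — every cross-section is a straight line — this is a plane.
Next, from the visible intercepts: one z-axis crossing is at z = 1; it crosses the x-axis at the gridline x = -1.
Finally, the integer polynomial consistent with all of this is the stated p.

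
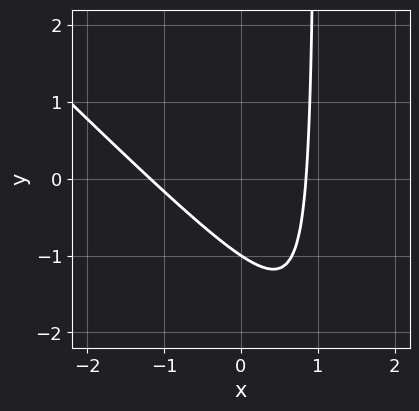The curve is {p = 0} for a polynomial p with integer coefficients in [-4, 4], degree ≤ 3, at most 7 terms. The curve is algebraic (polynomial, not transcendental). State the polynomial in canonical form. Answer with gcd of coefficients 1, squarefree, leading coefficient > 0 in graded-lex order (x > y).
3*x^2 + 3*x*y + x - 3*y - 3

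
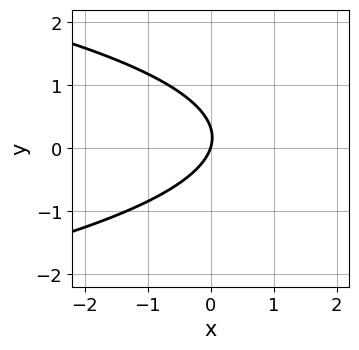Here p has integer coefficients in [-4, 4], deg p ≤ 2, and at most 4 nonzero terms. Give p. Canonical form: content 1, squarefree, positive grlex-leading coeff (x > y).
3*y^2 + 3*x - y

(a) The degree is 2 — no degree-1 curve has this shape.
(b) From the axis intercepts and sections: it meets the x-axis at x = 0 (among the integer gridlines); it crosses the y-axis at the gridline y = 0.
(c) Matching integer coefficients to the picture gives p.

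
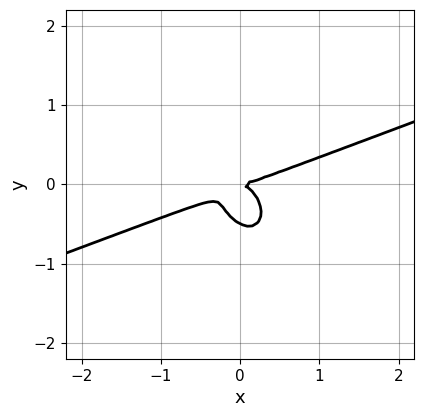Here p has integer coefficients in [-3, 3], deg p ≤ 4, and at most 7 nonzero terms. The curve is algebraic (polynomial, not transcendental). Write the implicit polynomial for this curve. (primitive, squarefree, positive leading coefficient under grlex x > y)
First, deg p = 3. No degree-2 curve has this shape.
Then, observable constraints: it meets the y-axis at y = 0 (among the integer gridlines); it meets the x-axis at x = 0 (among the integer gridlines).
Finally, solving for integer coefficients yields p as stated.

x^3 - 2*x^2*y - x*y^2 - 2*y^3 - y^2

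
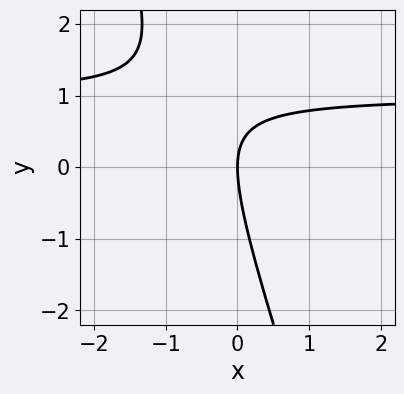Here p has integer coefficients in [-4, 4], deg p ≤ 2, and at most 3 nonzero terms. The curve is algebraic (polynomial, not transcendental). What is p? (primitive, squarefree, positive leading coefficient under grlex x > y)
1. The degree is 2 — the shape is more complex than any degree-1 curve.
2. Reading off the gridlines: it meets the y-axis at y = 0 (among the integer gridlines); it crosses the x-axis at the gridline x = 0.
3. Putting this together gives p.

3*x*y + y^2 - 3*x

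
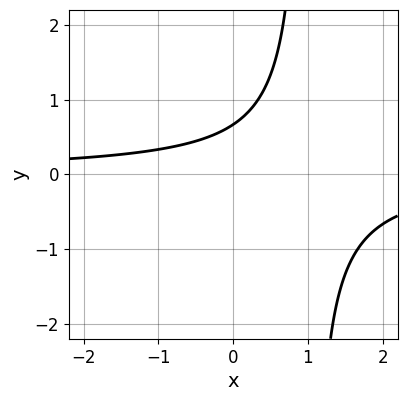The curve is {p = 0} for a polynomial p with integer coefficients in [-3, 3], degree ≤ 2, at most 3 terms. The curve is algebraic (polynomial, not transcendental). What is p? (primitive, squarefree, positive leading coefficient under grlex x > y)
First, deg p = 2. The shape is more complex than any degree-1 curve.
Then, against the integer gridlines: no x-intercept at any integer in the box.
Finally, assembling these constraints gives the stated polynomial.

3*x*y - 3*y + 2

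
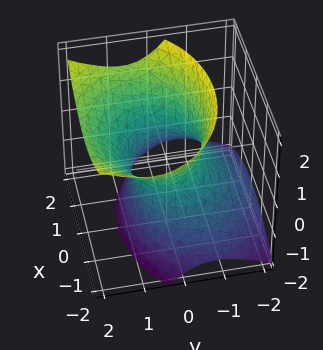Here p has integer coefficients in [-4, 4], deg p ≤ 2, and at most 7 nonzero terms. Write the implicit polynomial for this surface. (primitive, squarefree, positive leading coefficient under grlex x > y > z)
First, the degree is 2 — the shape is more complex than any degree-1 surface.
Then, checking where it meets the axes: among the integer gridlines, it crosses the y-axis at y ∈ {-1, 1}; the surface avoids every integer z-axis point in the box.
Finally, together with the visible shape, these determine p as stated.

2*x^2 + 3*y^2 - 3*y*z - 2*z^2 - 3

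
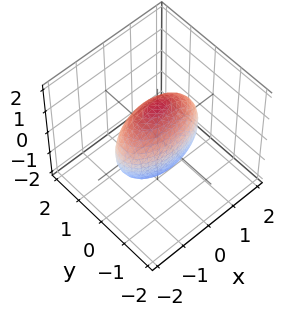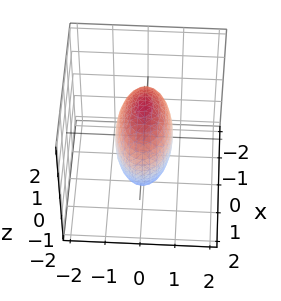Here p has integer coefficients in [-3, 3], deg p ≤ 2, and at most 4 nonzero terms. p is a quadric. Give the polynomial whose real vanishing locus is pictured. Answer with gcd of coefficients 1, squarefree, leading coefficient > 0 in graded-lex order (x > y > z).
x^2 + 3*y^2 + z^2 - 2

First, deg p = 2.
Next, symmetries: the x ↦ −x reflection is a symmetry, so x appears only in even powers; mirror symmetry z ↦ −z ⇒ only even powers of z; mirror symmetry y ↦ −y ⇒ only even powers of y.
Finally, matching integer coefficients to the picture gives p.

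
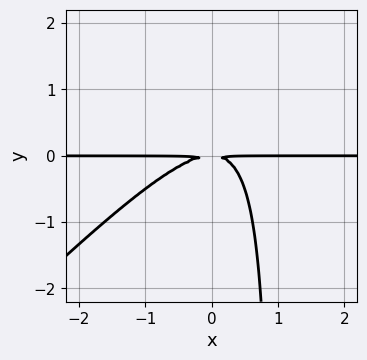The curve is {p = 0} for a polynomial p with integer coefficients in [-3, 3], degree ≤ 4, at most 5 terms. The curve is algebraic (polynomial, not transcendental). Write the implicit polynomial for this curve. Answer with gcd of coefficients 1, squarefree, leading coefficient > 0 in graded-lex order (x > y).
x^2*y - x*y^2 + y^2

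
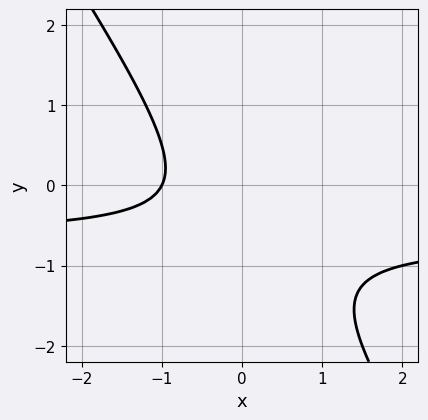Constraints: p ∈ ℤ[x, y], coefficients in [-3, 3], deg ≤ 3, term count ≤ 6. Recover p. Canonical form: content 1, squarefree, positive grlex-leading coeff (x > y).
deg p = 2. A generic line meets the curve in up to 2 points.
Observable constraints: it meets the x-axis at x = -1 (among the integer gridlines); the curve avoids every integer y-axis point in the box.
Solving for integer coefficients yields p as stated.

3*x*y + 2*y^2 + 2*x + 2*y + 2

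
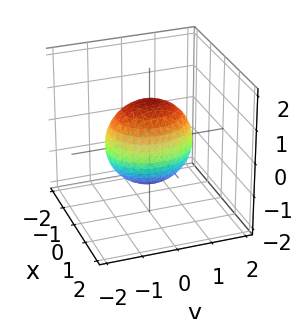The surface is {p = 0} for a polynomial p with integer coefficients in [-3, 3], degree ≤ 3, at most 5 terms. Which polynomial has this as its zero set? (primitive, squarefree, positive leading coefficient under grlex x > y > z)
(a) The degree is 2 — bounded and convex; a quadric.
(b) Symmetries: mirror symmetry x ↦ −x ⇒ only even powers of x; mirror symmetry z ↦ −z ⇒ only even powers of z; it's symmetric under y → −y, forcing even powers of y.
(c) From the axis intercepts and sections: among the integer gridlines, it crosses the x-axis at x ∈ {-1, 1}.
(d) The integer polynomial consistent with all of this is the stated p.

3*x^2 + 2*y^2 + 2*z^2 - 3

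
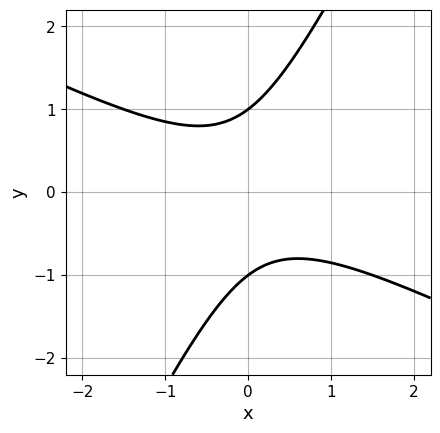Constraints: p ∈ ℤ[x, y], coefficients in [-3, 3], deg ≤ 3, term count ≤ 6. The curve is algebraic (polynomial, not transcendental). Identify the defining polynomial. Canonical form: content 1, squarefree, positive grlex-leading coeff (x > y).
2*x^2 + 3*x*y - 2*y^2 + 2

The degree is 2 — the shape is more complex than any degree-1 curve.
Observable constraints: the y-axis gridline crossings are at y ∈ {-1, 1}; it misses every integer gridline on the x-axis.
Fitting integer coefficients to these (and the overall shape) gives p.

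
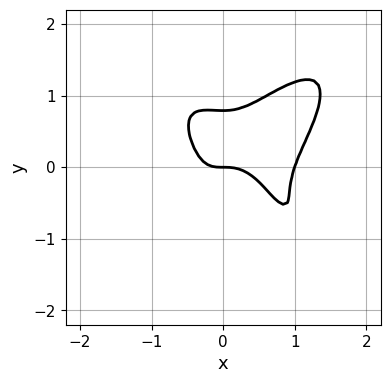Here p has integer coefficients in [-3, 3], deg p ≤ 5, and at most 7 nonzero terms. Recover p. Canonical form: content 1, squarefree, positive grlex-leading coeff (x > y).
3*x^4 - 2*x^2*y^2 + 2*y^4 - 3*x^3 - y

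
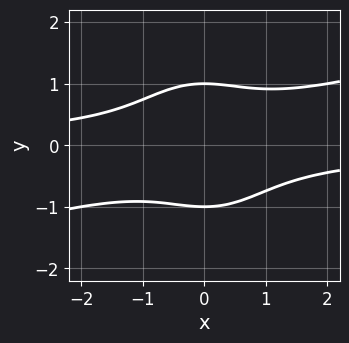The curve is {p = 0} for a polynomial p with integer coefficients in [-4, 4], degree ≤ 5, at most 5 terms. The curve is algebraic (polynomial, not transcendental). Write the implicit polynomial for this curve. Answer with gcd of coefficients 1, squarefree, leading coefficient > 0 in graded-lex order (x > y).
x^3*y - 3*x^2*y^2 - 2*y^4 + x^2 + 2

deg p = 4. The shape is more complex than any degree-3 curve.
From the axis intercepts and sections: among the integer gridlines, it crosses the y-axis at y ∈ {-1, 1}; the curve avoids every integer x-axis point in the box.
Assembling these constraints gives the stated polynomial.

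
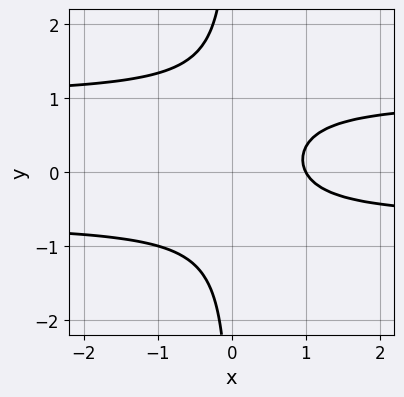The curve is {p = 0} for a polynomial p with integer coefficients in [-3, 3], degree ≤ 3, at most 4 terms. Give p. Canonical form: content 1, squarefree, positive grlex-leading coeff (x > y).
3*x*y^2 - x*y - 2*x + 2

First, deg p = 3.
Next, observable constraints: no y-intercept at any integer in the box; it meets the x-axis at x = 1 (among the integer gridlines).
Finally, fitting integer coefficients to these (and the overall shape) gives p.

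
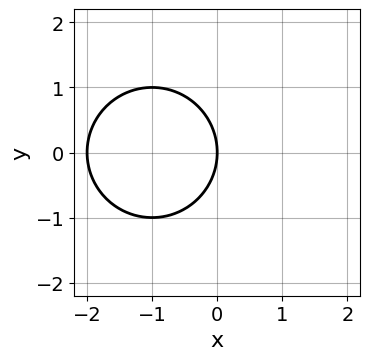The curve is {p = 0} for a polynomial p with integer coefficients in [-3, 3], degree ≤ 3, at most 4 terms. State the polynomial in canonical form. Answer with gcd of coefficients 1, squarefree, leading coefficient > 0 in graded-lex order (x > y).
x^2 + y^2 + 2*x

The degree is 2 — no degree-1 curve has this shape.
Symmetries: it's symmetric under y → −y, forcing even powers of y.
Observable constraints: one y-axis crossing is at y = 0; among the integer gridlines, it crosses the x-axis at x ∈ {-2, 0}.
These observations pin down the coefficients.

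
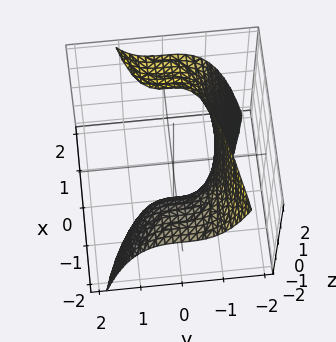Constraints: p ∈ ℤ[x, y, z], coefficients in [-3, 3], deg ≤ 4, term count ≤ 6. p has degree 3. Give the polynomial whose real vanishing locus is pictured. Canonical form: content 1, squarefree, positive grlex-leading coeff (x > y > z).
y^3 - x*z + x + 1

Degree: a generic line meets the surface in up to 3 points, so deg p = 3.
From the visible intercepts: it meets the x-axis at x = -1 (among the integer gridlines); it misses every integer gridline on the z-axis; it crosses the y-axis at the gridline y = -1.
The integer polynomial consistent with all of this is the stated p.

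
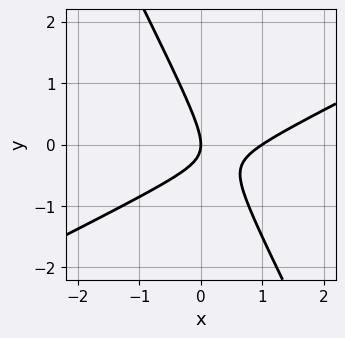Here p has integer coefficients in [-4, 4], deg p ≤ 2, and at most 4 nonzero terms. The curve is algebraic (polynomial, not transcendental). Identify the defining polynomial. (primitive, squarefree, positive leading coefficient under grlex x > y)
First, degree: a generic line meets the curve in up to 2 points, so deg p = 2.
Then, observable constraints: among the integer gridlines, it crosses the x-axis at x ∈ {0, 1}; it crosses the y-axis at the gridline y = 0.
Finally, solving for integer coefficients yields p as stated.

2*x^2 - 3*x*y - 2*y^2 - 2*x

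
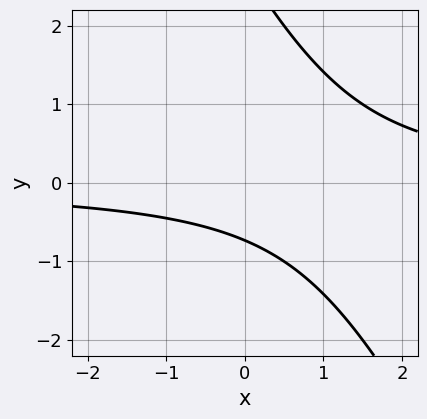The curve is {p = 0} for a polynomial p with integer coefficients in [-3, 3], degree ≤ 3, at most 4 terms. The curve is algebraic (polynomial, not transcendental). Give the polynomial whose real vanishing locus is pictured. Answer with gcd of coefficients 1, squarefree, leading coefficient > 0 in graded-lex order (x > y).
2*x*y + y^2 - 2*y - 2

deg p = 2. The shape is more complex than any degree-1 curve.
Checking where it meets the axes: it misses every integer gridline on the x-axis.
These observations pin down the coefficients.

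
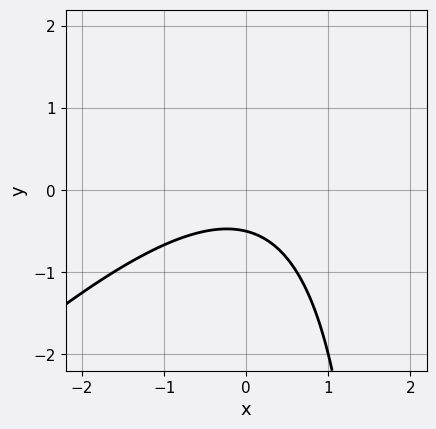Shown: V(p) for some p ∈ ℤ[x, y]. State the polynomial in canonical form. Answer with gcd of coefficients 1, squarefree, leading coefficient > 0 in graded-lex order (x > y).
(a) The degree is 2 — a generic line meets the curve in up to 2 points.
(b) From the axis intercepts and sections: it misses every integer gridline on the x-axis.
(c) Putting this together gives p.

x^2 - x*y + 2*y + 1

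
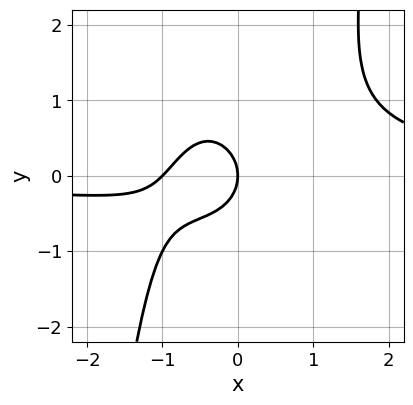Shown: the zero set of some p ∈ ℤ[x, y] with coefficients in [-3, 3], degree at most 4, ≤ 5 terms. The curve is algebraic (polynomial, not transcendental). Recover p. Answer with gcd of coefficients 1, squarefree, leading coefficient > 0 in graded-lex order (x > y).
x^3*y - x^2 - y^2 - x

1. deg p = 4. The shape is more complex than any degree-3 curve.
2. Checking where it meets the axes: it meets the y-axis at y = 0 (among the integer gridlines); among the integer gridlines, it crosses the x-axis at x ∈ {-1, 0}.
3. Solving for integer coefficients yields p as stated.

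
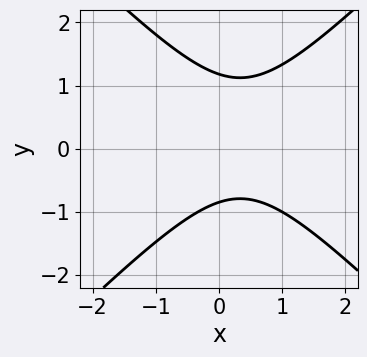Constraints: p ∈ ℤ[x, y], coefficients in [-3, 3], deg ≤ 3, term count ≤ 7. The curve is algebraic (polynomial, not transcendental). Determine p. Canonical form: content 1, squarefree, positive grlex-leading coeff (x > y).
First, the degree is 2 — no degree-1 curve has this shape.
Then, observable constraints: the curve avoids every integer x-axis point in the box.
Finally, putting this together gives p.

3*x^2 - 3*y^2 - 2*x + y + 3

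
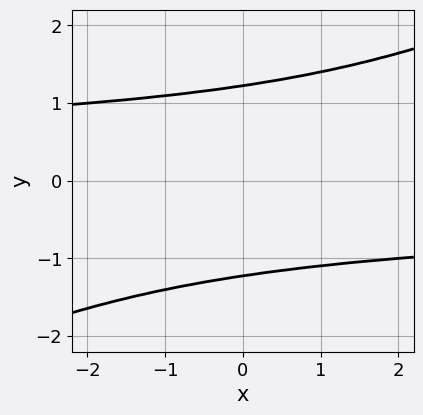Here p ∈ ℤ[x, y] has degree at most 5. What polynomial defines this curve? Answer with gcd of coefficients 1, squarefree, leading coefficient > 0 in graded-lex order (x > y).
First, the degree is 4 — no degree-3 curve has this shape.
Next, from the visible intercepts: no x-intercept at any integer in the box.
Finally, together with the visible shape, these determine p as stated.

x*y^3 - 2*y^4 + y^2 + 3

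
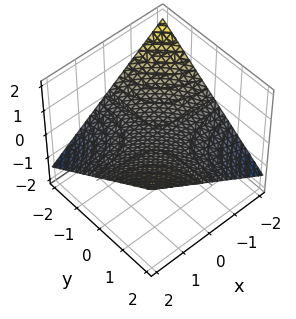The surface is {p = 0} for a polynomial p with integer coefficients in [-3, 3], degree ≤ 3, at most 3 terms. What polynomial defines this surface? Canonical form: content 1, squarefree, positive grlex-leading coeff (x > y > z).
Degree: a hyperbolic paraboloid; a quadric, so deg p = 2.
From the axis intercepts and sections: the visible x-axis segment lies entirely on the surface; it meets the z-axis at z = 0 (among the integer gridlines); the visible y-axis segment lies entirely on the surface.
Together with the visible shape, these determine p as stated.

x*y - 3*z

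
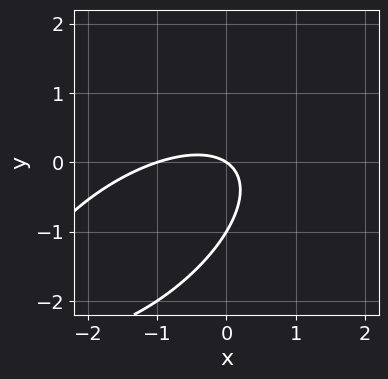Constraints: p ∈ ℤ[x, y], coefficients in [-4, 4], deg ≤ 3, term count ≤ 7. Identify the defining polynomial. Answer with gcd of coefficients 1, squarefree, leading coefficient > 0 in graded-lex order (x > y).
2*x^2 - 3*x*y + 3*y^2 + 2*x + 3*y

1. The degree is 2 — no degree-1 curve has this shape.
2. Reading off the gridlines: among the integer gridlines, it crosses the y-axis at y ∈ {-1, 0}; the x-axis gridline crossings are at x ∈ {-1, 0}.
3. Fitting integer coefficients to these (and the overall shape) gives p.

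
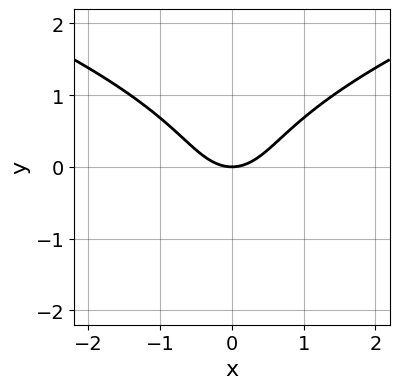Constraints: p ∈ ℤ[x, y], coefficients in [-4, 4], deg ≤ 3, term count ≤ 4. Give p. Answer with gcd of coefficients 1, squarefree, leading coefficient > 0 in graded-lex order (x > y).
y^3 - x^2 + y

deg p = 3.
Symmetries: mirror symmetry x ↦ −x ⇒ only even powers of x.
Checking where it meets the axes: it crosses the y-axis at the gridline y = 0; it meets the x-axis at x = 0 (among the integer gridlines).
Fitting integer coefficients to these (and the overall shape) gives p.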